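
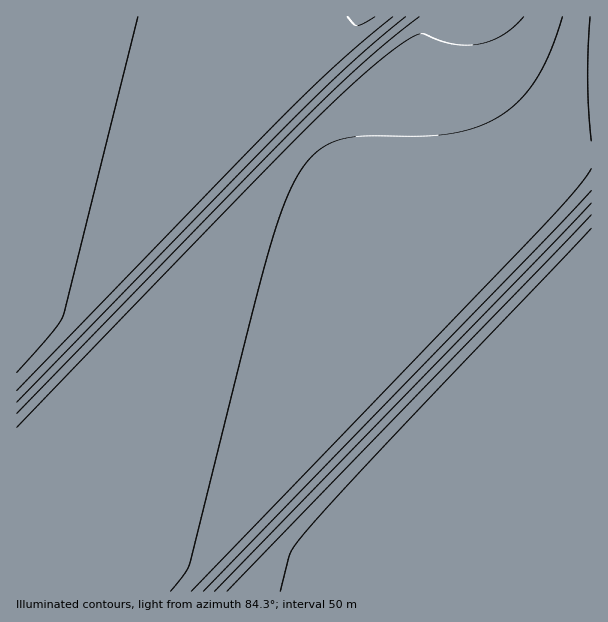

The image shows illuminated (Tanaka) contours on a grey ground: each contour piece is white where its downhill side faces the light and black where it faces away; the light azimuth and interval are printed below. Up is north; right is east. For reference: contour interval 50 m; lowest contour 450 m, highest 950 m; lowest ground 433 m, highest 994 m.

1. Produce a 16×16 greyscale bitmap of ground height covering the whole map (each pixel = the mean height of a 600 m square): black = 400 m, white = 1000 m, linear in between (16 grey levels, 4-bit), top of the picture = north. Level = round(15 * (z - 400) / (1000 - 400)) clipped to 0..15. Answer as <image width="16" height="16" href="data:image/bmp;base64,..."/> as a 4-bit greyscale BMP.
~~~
<image width="16" height="16" href="data:image/bmp;base64,Qk32AAAAAAAAAHYAAAAoAAAAEAAAABAAAAABAAQAAAAAAIAAAAATCwAAEwsAABAAAAAAAAAAAAAAABEREQAiIiIAMzMzAERERABVVVUAZmZmAHd3dwCIiIgAmZmZAKqqqgC7u7sAzMzMAN3d3QDu7u4A////AHd3it7u7u//d3d4re7u7v93d3iK3u7u/3d3d4it7u7/d3d3iIre7v9Xd3eIiK3u7yV3d4iIit7vEld3iIiIre8RJXd4iIiK7xESV3iIiIiuEREleIiIiIsRESJXiIiIiREREiV4iIiJERESIld3d4gRERIiJXd3eBEREiIiVmZ4"/>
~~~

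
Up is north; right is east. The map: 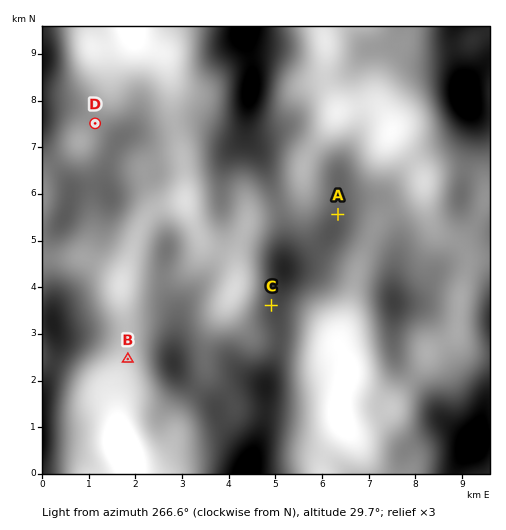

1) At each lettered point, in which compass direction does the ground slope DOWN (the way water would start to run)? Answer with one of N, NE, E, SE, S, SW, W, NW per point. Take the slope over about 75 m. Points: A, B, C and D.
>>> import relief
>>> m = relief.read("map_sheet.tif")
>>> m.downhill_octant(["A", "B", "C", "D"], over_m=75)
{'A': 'SE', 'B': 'NW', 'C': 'SE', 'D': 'N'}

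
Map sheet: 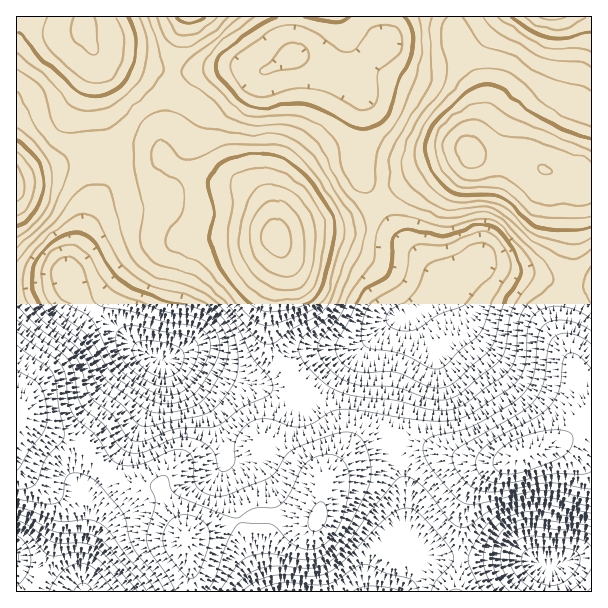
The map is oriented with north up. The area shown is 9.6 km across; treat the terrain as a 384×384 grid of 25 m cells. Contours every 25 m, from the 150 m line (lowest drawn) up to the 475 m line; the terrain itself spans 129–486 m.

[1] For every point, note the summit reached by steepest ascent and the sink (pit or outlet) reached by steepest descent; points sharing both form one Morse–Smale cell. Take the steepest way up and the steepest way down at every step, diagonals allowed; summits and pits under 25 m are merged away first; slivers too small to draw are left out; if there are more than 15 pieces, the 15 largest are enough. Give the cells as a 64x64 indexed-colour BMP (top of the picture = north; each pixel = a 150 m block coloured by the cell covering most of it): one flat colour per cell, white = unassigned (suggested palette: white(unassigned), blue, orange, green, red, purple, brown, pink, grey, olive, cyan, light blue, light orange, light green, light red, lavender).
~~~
<image width="64" height="64" href="data:image/bmp;base64,Qk12CAAAAAAAAHYAAAAoAAAAQAAAAEAAAAABAAQAAAAAAAAIAAATCwAAEwsAABAAAAAAAAAA////ALR3HwAOf/8ALKAsACgn1gC9Z5QAS1aMAMJ34wB/f38AIr28AM++FwDox64AeLv/AIrfmACWmP8A1bDFAAAAAA7u7u7u7uAAAAAAqqqqqqqgAAAAAAAAAAAAAAAAAAAADu7u7u7u4AAAAAqqqqqqqqAAAAAAAAAAAAAAAAAAAAAO7u7u7u7gAAAACqqqqqqqoAAAAAAAAAAAAAAAAAAAAA7u7u7u7uAAAACqqqqqqqqqAAAAAAAAAAALu7sAAAAADu7u7u7u4AAAAKqqqqqqqqoAAAAAALu7u7u7u7sAAAAA7u7u7u7gAAAAqqqqqqqqqqAAAAAAu7u7u7u7uwAAAADu7u7u7u0AAAqqqqqqqqqqqqoAAAC7u7u7u7u7AAAAAO7u7u7u3d3QCqqqqqqqqqqqoAAAALu7u7u7u7sAAAAA7u7u7u7d3d3ZmZmZmaqqqqqgAAAAu7u7u7u7uwAAAADu7u7u7d3d3ZmZmZmZqqqqqqAAAAC7u7u7u7u7AAAAAO7u7u7t3d3dmZmZmZmqqqqqoAAAALu7u7u7u7sAAAAA7u7u7t3d3d2ZmZmZmaqqqqqgAAAAC7u7u7u7uwAAAAAO7d3d3d3d2ZmZmZmZqqqqqqAAAAALu7u7u7u7AAAAAADd3d3d3d3ZmZmZmZmaqqqqoAAAAAALu7u7u7sAAAAABm3d3d3d3dmZmZmZmZ+qqqoAAAAAAAO7u7u7uwAAAABmZt3d3d3d2ZmZmZmZn/qqqgAAADMzMzM7u7u7AAAABmZm3d3d3d3ZmZmZmZmZ//qqAAMzMzMzMzMzu7sAAGZmZmZt3d3d3dmZmZmZmZ////8zMzMzMzMzMzMzuwBmZmZmZmbd3d3dmZmZmZmZn////zMzMzMzMzMzMzM7ZmZmZmZmZt3d3d2ZmZmZmZn/////MzMzMzMzMzMzMzNmZmZmZmZmbd3d2ZmZmZmZmf////8zMzMzMzMzMzMzM2ZmZmZmZmZt3d2ZmZmZmZmf//////MzMzMzMzMzMzMwZmZmZmZmZmbd2ZmZmZmZmf//////8zMzMzMzMzMzMzBmZmZmZmZmZt3ZmZmRERmf///////zMzMzMzMzMzMzAGZmZmZmZmZm3ZmZkREREf////////8zMzMzMzMzMzMAZmZmZmZmZmbZmZERERERf////////zMzMzMzMzMzMwBmZmZmZmZmYRERERERERd3f///////8zMzMzMzMzMwAGZmZmZmZmERERERERERF3d3d3f////zMzMzMzMzMzAAZmZmZmZmERERERERERF3d3d3d3f///MzMzMzMzMzMABmZmZmZmEREREREREREXd3d3d3d3//MzMzMzMzMzMwAGZmZmZmERERERERERERd3d3d3d3d38zMzMzMzMzMzAAZmZmZhERERERERERERF3d3d3d3d3d3MzMzMzMzMzMABmZmZhEREREREREREREXd3d3d3d3d3dzMzMzMzMzMwAGZmZhERERERERERERERF3d3d3d3d3d3czMzMzMzMzAAAAZmEREREREREREREREXd3d3d3d3d3d3MzMzMzMzQAAAAAARERERERERERERERd3d3d3d3d3d3RDMzMzREREAAAAABEREREREREREREREXd3d3d3d3d3RERDREREREQAAAAAERERERERERERERERd3d3d3d3d3RERERERERERAAAAAABERERERERERERERd3d3d3d3d3REREREREREREAAAAAAERERERERERERERF3d3d3d3d3REREREREREREQAAAAAABERERERERERERESIid3d3d3RERERERERERERAAAAAAAERERERERERERESIiIiInd3REREREREREREREAAAAAAARERERERERERERIiIiIiInREREREREREREREQAAAAAAAERERERERERERIiIiIiIiKERERERERERERERAAAAAAAARERERERERERIiIiIiIiKIhEREREREREREREAAAAAAAAERERERERESIiIiIiIiIoiIhEREREREREREQAzAAAAAAREREREiIiIiIiIiIiIoiIiIREREREREREVVXMzMAAAAERERIiIiIiIiIiIiIiiIiIiIRERERERVVVVczMzMzAABERIiIiIiIiIiIiIiKIiIiIiIRFVVVVVVVVzMzMzMwAAAAiIiIiIiIiIiIiIoiIiIiIiFVVVVVVVVXMzMzMzAAAACIiIiIiIiIiIiIiiIiIiIiIhVVVVVVVVczMzMzMAAAAAiIiIiIiIiIiIiKIiIiIiIiFVVVVVVVVzMzMzMwAAAACIiIiIiIiIiIiIiiIiIiIiIVVVVVVVVXMzMzMzAAAAAIiIiIiIiIiIiIiKIiIiIiIiFVVVVVVVczMzMzAAAAAAiIiIiIiIiIiIiIoiIiIiIiIVVVVVVVVzMzMzMAAAAACIiIiIiIiIiIiIoiIiIiIiIVVVVVVVVXMzMzMwAAAAAIiIiIiIiIiIiIoiIiIiIiIhVVVVVVVVczMzMzAAAAAACIiIiIiIiIiIiKIiIiIiIiFVVVVVVVVzMzMzMAAAAAAAAAAAAACIiIiIiiIiIiIiFVVVVVVVVXMzMzMwAAAAAAAAAAAAAAiIiIiIoiIiIiIVVVVVVVVVczMzMwAAAAAAAAAAAAAAAIiIiIiiIiIiIVVVVVVVVVVzMzMzAAAAAAAAAAAAAAAAiIiIiIoiIiIhVVVVVVVVVXMzMzMAAAAAAAAAAAAAAAiIiIiIiiIiIiFVVVVVVVVVczMzMAAAAAAAAAAAAAAACIiIiIiKIiIiIVVVVVVVVVV"/>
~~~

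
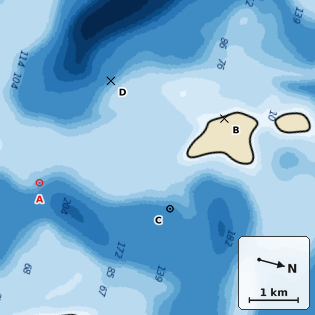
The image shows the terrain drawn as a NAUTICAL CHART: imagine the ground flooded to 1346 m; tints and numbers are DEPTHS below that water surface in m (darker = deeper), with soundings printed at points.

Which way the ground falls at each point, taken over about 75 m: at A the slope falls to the NE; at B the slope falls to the SW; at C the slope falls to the E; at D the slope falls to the SW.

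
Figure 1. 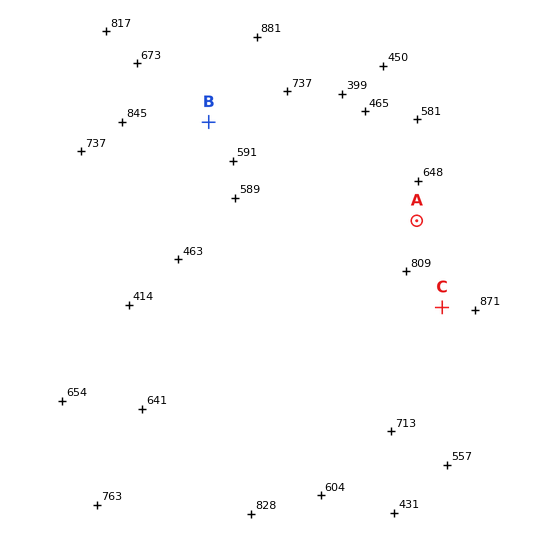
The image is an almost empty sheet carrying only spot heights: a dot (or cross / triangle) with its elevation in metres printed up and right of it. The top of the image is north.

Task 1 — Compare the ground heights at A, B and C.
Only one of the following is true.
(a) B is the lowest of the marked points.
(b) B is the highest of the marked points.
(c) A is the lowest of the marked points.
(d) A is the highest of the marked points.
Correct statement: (a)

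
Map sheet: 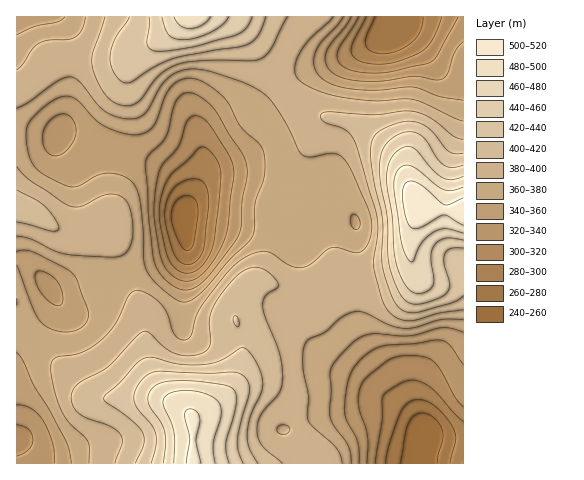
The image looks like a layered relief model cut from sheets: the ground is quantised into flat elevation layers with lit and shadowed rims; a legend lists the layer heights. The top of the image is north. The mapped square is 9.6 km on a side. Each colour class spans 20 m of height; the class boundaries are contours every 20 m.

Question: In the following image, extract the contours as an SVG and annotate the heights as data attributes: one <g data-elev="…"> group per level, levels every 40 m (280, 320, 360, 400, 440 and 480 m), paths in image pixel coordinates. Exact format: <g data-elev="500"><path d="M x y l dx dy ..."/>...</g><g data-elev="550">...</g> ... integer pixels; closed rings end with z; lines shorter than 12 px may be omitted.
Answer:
<g data-elev="280"><path d="M385 463l5-21 11-30 7-9 10-4 8 2 9 5 11 11 7 11 3 12-6 23"/><path d="M185 264l-7-5-6-9-6-26-1-16 4-13 7-10 11-5 10-1 5 2 3 4 3 11-3 48-3 9-5 7-5 4z"/><path d="M423 17l-2 14-8 10-14 9-16 4-12-3-4-3-1-3 1-10 8-18"/></g><g data-elev="320"><path d="M367 463l1-26-9-28 0-18 3-8 5-6 22-17 8-3 12-2 12 1 10 4 8 8 16 29 8 10"/><path d="M17 425l7 1 5 4 3 4 1 6-4 9-12 7"/><path d="M181 280l-12-8-8-13-7-38 1-24 3-19 3-11 17-21 10-26 4-3 4-1 6 2 6 5 19 29 6 13 1 13-6 50-8 21-9 15-10 11-11 6z"/><path d="M458 17l-20 38-6 6-6 3-33 7-18 2-14-1-12-2-8-5-4-6 0-6 3-6 18-30"/></g><g data-elev="360"><path d="M351 463l-3-17-15-21-3-11 1-23-1-19 2-7 6-7 17-17 13-7 9 0 33 2 34-8 8 0 11 4"/><path d="M17 352l5 8 12 25 14 23 17 31 4 10 2 14"/><path d="M180 301l-9-5-13-11-8-8-4-8-2-10-1-24-3-33-3-13-6-8-12-6-14-2-9 3-17 10-9 1-25-12-12-11-6-16-1-12 1-9 7-11 18-15 11-5 10 1 7 6 15 16 9 7 20 7 15 1 8-2 7-7 11-29 7-11 11-6 12 0 13 6 16 12 6 8 11 22 20 19 4 11 0 16-10 30 0 26-3 8-23 24-29 33-11 7z"/><path d="M17 252l8-2 9 2 30 15 9 6 4 7 11 31 0 7-3 7-9 5-10 2-13-2-11-7-9-14-16-44"/><path d="M355 229l-4-3-1-5 1-5 3-2 4 3 2 6-2 6z"/><path d="M463 100l-23-3-26-10-36 3-18 0-21-4-14-6-7-5-3-6-1-7 1-8 6-12 16-17 6-8"/><path d="M65 17l-6 4-24 5-18 9"/></g><g data-elev="400"><path d="M282 463l-19-16-4-6-2-7 0-8 2-8 5-8 15-18 3-7 1-9-4-23-14-35-2-12 2-10 12-8 1-4-10-12-6-3-6-2-8 2-10 6-11 12-11 15-7 17 1 25-5 7-13 5-16-2-11-6-15-15-6-2-8 6-28 30-26 14-7 7-3 5-1 7 2 6 4 6 10 6 25 9 9 8 1 9-7 19"/><path d="M17 222l35 9 5-1 2-2-5-11-10-11-8-6-19-10"/><path d="M463 139l-10-3-24-19-16-6-10 0-29 4-46-3-6 1-2 3 1 3 4 3 16 6 7 4 5 5 4 9 20 70 1 16-4 26 0 9 8 31 5 11 9 9 13 3 9-1 22-7 23-3"/><path d="M105 17l-13 37 1 14 5 15 8 13 10 7 10 3 7-1 5-3 20-26 9-7 10-5 20-3 54 0 11-3 9-9 17-32"/></g><g data-elev="440"><path d="M243 463l-5-11-1-10 3-17 9-33 0-8-4-6-4-4-7-2-26 1-47-2-9 2-7 4-8 9-3 10 0 6 3 5 15 18 4 8 0 12-5 18"/><path d="M463 165l-10 3-8-2-7-7-15-22-7-4-7-1-12 3-11 9-5 10-2 14 2 18 6 32 2 46 8 23 8 13 7 4 8 0 15-5 10-5 4-4 1-5-6-21 0-9 3-4 4-2 12-1"/><path d="M149 17l-2 28 5 5 8 1 34-4 42-12 10-7 6-11"/></g><g data-elev="480"><path d="M215 463l-2-19 8-27-1-12-4-6-8-4-11-4-11-1-17 3-4 4-2 3 1 6 7 17 3 9 0 31"/><path d="M463 187l-11 4-8-1-7-4-20-17-10-4-4 1-5 4-4 12 7 60 4 12 5 7 3 0 6-13 4-7 12-10 11-2 17 4"/><path d="M174 17l6 8 9 4 13-4 9-8"/></g>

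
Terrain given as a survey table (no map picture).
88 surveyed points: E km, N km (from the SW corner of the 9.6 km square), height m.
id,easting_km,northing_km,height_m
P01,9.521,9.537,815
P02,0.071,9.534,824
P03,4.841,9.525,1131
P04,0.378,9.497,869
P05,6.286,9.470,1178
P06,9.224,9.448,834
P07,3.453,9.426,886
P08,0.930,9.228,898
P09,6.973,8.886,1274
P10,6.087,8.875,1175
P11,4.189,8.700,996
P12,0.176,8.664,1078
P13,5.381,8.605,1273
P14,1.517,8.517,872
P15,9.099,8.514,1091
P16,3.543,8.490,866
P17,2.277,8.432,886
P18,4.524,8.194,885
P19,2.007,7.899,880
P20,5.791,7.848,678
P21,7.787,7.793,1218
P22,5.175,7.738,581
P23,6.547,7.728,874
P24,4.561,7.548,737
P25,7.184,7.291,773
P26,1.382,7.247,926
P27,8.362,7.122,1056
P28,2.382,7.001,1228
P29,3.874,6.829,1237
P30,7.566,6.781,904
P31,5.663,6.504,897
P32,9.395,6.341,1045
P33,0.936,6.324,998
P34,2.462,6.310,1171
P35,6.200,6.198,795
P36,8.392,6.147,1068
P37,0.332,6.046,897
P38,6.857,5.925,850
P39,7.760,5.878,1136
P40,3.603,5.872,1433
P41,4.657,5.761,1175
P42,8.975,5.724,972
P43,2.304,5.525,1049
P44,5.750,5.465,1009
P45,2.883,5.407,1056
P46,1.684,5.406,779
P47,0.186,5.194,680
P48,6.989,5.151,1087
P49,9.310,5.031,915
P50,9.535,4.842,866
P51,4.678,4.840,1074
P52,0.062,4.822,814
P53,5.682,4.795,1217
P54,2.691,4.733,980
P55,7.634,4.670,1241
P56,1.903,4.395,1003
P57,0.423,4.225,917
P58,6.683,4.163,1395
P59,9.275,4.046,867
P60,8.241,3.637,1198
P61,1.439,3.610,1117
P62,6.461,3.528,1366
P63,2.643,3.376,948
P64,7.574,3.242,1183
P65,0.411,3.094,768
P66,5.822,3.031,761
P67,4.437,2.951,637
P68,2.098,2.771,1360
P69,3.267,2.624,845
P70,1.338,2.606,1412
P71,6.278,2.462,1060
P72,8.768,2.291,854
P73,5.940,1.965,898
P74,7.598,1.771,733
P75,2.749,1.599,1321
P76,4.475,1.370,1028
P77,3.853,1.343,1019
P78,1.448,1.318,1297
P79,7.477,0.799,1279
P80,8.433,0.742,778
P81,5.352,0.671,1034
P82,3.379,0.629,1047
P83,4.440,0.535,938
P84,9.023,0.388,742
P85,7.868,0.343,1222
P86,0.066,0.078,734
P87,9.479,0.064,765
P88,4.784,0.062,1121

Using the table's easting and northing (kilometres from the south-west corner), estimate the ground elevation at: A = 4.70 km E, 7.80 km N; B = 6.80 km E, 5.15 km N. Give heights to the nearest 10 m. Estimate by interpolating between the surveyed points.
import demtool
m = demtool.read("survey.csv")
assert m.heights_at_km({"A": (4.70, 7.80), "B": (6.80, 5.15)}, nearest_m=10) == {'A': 640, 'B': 1110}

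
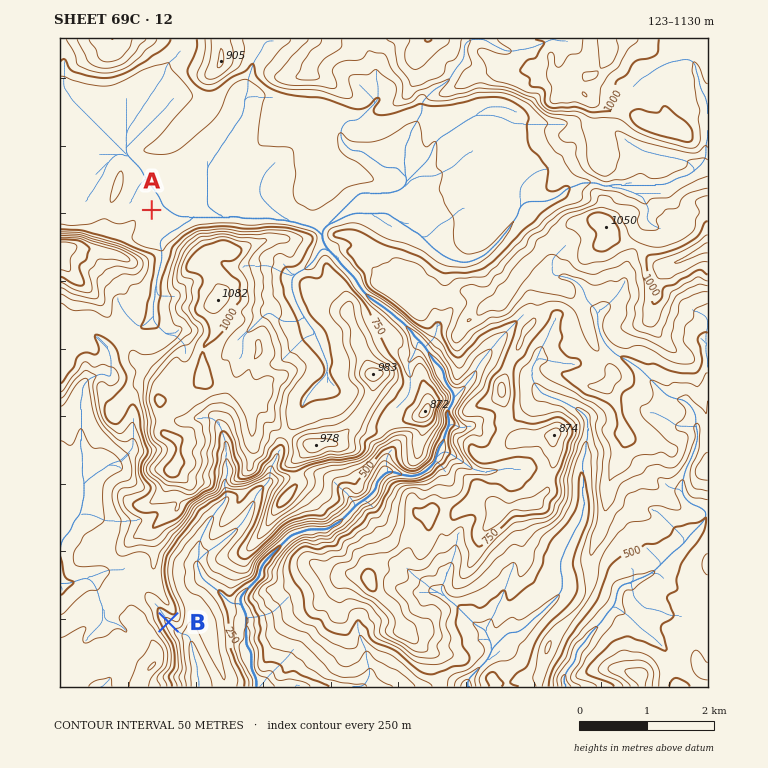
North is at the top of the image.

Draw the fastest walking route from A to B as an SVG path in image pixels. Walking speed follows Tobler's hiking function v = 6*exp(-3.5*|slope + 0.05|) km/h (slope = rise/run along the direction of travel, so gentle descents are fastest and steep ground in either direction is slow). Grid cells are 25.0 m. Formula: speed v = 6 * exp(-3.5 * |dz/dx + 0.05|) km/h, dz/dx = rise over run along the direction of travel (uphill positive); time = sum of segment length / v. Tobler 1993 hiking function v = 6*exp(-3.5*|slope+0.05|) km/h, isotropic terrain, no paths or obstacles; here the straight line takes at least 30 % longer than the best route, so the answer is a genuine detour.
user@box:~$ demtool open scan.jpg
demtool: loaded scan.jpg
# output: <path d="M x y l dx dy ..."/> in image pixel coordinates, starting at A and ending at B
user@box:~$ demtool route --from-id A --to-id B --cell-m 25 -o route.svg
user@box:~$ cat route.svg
<path d="M152 210l0 2-5 10 0 18 1 4 2 1 7 4 1 1 2 4 0 15-37 74 0 17 7 14 0 10-2 3 0 5 3 7 0 26 7 13 0 14-3 6 0 21-2 3-3 2-7 0-3 1-4 4-2 3 0 14 7 13 0 4-1 3 0 5-7 14 0 10 1 3 4 3 7 4 1 2 5 10 22 22 9 17 7 6"/>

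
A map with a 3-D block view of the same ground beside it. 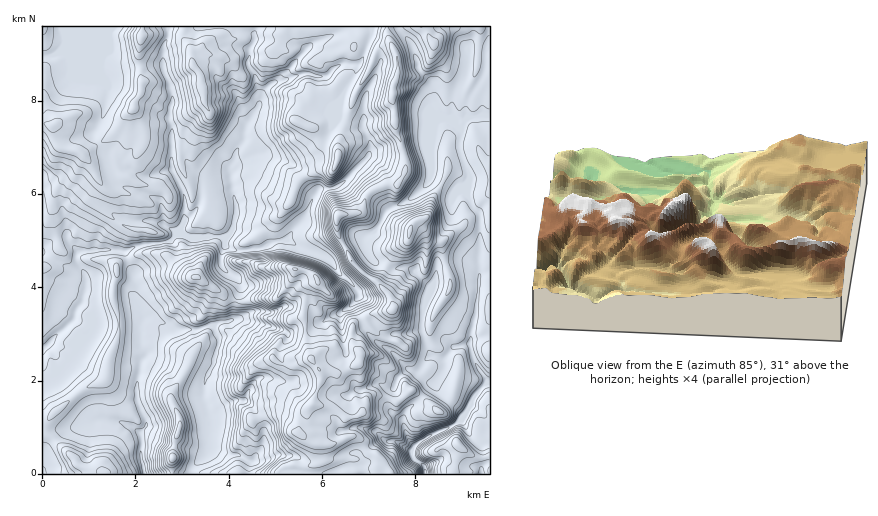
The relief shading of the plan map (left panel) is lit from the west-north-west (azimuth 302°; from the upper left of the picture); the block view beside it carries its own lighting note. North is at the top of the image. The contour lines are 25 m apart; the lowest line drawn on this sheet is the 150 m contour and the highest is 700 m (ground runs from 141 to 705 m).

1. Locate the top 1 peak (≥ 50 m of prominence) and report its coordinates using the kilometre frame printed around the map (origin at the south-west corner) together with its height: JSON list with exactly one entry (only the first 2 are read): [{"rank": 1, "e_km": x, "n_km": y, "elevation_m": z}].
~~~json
[{"rank": 1, "e_km": 5.89, "n_km": 4.19, "elevation_m": 705}]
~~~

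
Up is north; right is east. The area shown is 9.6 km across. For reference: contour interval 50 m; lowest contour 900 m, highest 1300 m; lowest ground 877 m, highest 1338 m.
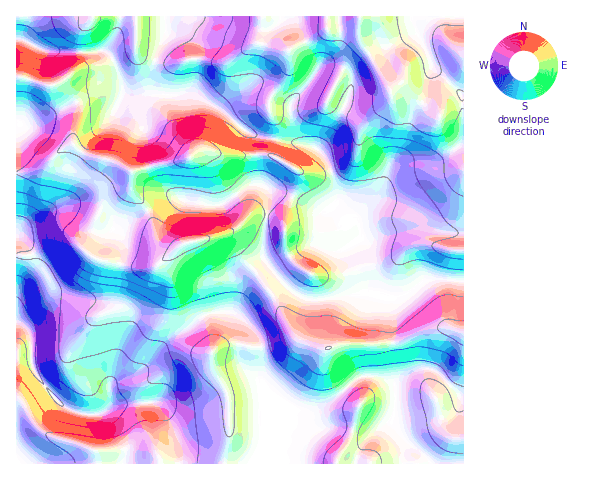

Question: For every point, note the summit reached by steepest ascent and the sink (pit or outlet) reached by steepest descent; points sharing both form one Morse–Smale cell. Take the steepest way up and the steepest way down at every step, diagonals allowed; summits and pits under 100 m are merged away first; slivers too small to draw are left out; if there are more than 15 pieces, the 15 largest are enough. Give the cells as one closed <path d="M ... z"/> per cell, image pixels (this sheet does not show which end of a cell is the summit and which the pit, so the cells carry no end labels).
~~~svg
<path d="M463 16l-447 1 1 107 16-2 36-17 22-7 11 1 15 7 6-12 50 1 19-2 30 17 21 19 10 6 47 8 18 6 12 18 7 26 0 9-7 6-10 3-35-18-16-4 0 15-5 20-2 26 4 10-22 23-9 25-4 4-18 0-12 5-13 12-20 11-28 32-28 10-3 4 0 20-6 7-9 2-17-2-13-6-10-9-17-22-5-9-3-34-12-11 0 142 447-1z"/><path d="M192 93l-19 2-50-1-6 12-15-7-11-1-22 7-36 17-17 3 0 110 12 10 6 14-2 7-11 15-5 11 0 29 13 12 2 8 0 21 6 14 23 27 14 9 15 3 14-2 6-7 0-20 3-4 28-10 28-32 20-11 13-12 12-5 18 0 4-4 9-25 22-23-4-10 2-26 5-20 0-15 16 4 35 18 10-3 7-6-5-29-6-13-8-11-18-6-47-8-10-6-21-19z"/><path d="M18 235l-2 1 1 55 4-10 13-18-6-18z"/>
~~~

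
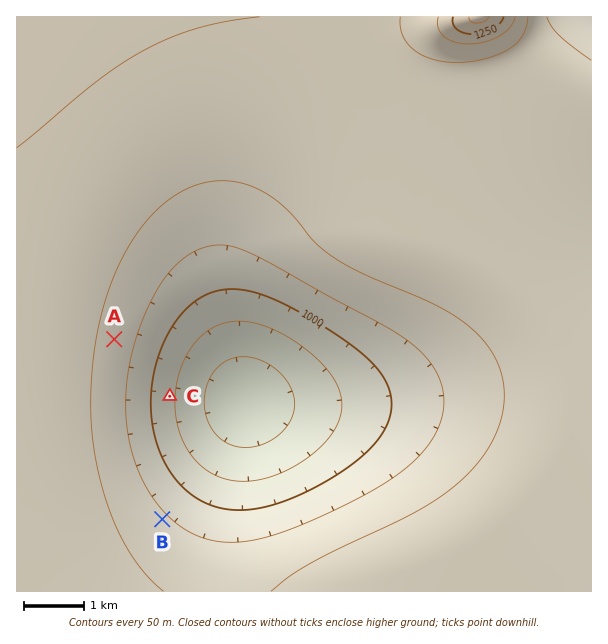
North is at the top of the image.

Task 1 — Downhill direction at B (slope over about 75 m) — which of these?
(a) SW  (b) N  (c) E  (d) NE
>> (d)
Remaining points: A E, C E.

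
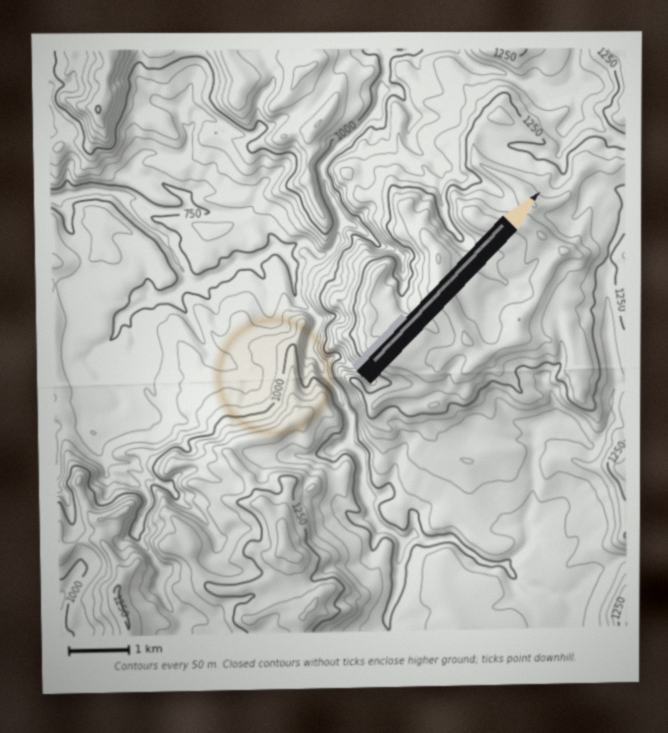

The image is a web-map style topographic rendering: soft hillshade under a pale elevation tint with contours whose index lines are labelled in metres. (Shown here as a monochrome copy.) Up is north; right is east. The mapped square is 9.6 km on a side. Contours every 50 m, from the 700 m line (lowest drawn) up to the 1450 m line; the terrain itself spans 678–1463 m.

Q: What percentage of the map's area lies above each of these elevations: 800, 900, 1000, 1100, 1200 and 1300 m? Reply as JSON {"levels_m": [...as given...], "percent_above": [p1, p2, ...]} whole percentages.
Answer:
{"levels_m": [800, 900, 1000, 1100, 1200, 1300], "percent_above": [89, 79, 70, 48, 28, 13]}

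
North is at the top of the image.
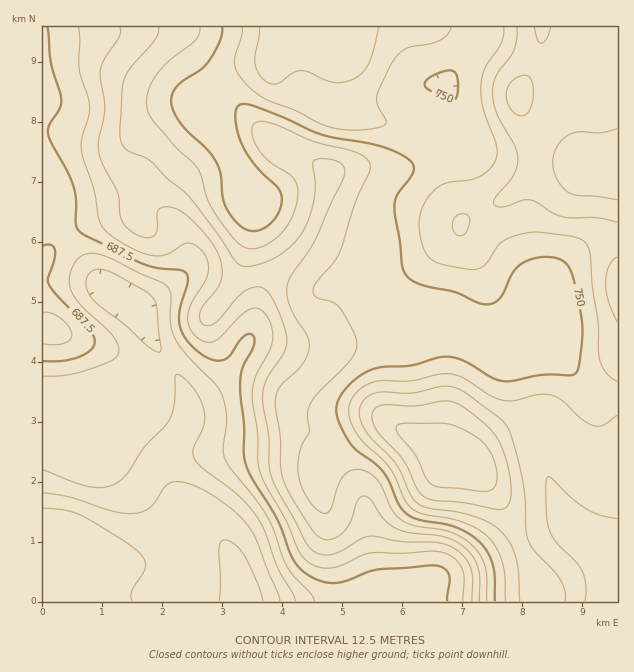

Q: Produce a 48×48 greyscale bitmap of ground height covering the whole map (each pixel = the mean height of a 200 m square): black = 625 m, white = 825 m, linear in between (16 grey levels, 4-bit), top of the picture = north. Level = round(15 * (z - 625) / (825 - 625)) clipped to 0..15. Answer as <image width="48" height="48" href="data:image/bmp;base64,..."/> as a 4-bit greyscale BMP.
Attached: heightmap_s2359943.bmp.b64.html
<image width="48" height="48" href="data:image/bmp;base64,Qk32BAAAAAAAAHYAAAAoAAAAMAAAADAAAAABAAQAAAAAAIAEAAATCwAAEwsAABAAAAAAAAAAAAAAABEREQAiIiIAMzMzAERERABVVVUAZmZmAHd3dwCIiIgAmZmZAKqqqgC7u7sAzMzMAN3d3QDu7u4A////ABERERERERERARIjRERERERFVomrzMu6qhERERERESERERI0RVVERERFVomrzMu6qhEQABERESERESJEVVVVVVRFVomrzLuqqhEAABERERERESNFZmZVVVVVZ4mry7uqqgAAARERERERESNWd3ZmZmZmeJq7u7qqqgAAEREREREREjRWeId3d3d4iau7u6qqqgABERIiERERIjRniIh3eImZqrvMu6qqqhERIiIiIRESI0VniIh3iaq7u8zMu6qqqhIiIiIiIREiM1Z4mYh4ibzMzN3MuqqqqiIjMzMiIiIjNFeImYiImrzd3d3cuqqrqjMzMzMiIiMzRWeImZiIms3e7u3cuqq7qjMzMzMyIjM0RWeImZmZq83e7u3Luqu7qjMzMzMyIzM0RWeImZmavN3e7u3Luru7ujMzNDMzMzM0RWeIiZmrzd3d3d3Luru7qjMzNEQzMzM0RWeIiZq83d3d3dy7u7u6qjMzM0RDMzM0RWeImZq83d3d3Mu7u7uqqjMzMzRDMzM0VniIiZq8zMzMzLu6u7qqqjMzMzRDMzNEVneIiZqru7u8y7qqqqqqqkQzMzNDMzNEVWeIiJmqqqq7uqmZmqqaqkRERDMzMzREVWd4iImZmZqqqpmZmZmaq1VVREMzM0VVVVZ3iIiZmZmZmZmZmZmaq2ZVVEMzNFVVVVZ3iIiZmZmZmZmZmZmaq2ZlRDMzNGZlVVZ3iIiZmZmZmZmZmZmaq2ZUQzMjRWd2VVZ4iIiZmZmZmZmZmZmaq1VUMyIjRWd3ZmZ4iImZmZmZmZmZmZmau1VDMiIzRFZ3dmeIiJmZmZmZmaqZmZmau1RDMjM0RFZnd3eIiZmZmZmaqqqZmZmavFRDMzREVVVnd3d4iJmZmZqqqqqpmZmqu1RENEVVVVVniId3iImZmaqqu7qqmZmqu1VERVZmZlZ4iIiHiImZmaq7u7qqqqqqu1VVVWZ2ZmZ4mZmIeIiZmaq7u7uqqqqru0RVVmd3ZmeJmqmIeIiZmaq7u7u7u7u7u0RVZnd3Z3iZqqmYd4iZmaq7u7u7u7vLzERVZnd3d4iaqqqYh4iZmaqru7u7u8zMzERVZnd3eIiaqqmYh3iJmaqqu7u7vMzMzURVZ3d3iImaqpmYh3iJmZqqqqu7zMzd3UVWZ3d4iImaqZiIh3iJmZqqqqq7zMzd3VVWZ3iIiJmqqYiIiIiZmaqqqqq7zMzd3VVWZ3iIiZqqmYiImZmqqqqqqaq7zMzMzFVWZ3iImaqqmIiZqqqqqqqqqaq8zMzMzFVVZ3iJmqqqmZmqq7u7qqqqmqvMzMzMzFVVZ3iJmqqqmaqru7u6qqqpmqvMzMzMzFVWZ3iJmqqqqru7u7u6qqmZmqvMzMzMzFVWZ3iJmaqqq7u7u7u7qqmZmqvMzMzMzFVWZ3iImZmqq8y7vMy7uqqpmqu8zMzMzFVWZ3eIiZmqu8zMzMzLuqqqqqq8zMzMzFVWZnd4iImaq8zMzMzLu6qqqqq7zMzMzFVWZnd3iImaq7zMzMzLu7u6qqqrzMzMzA=="/>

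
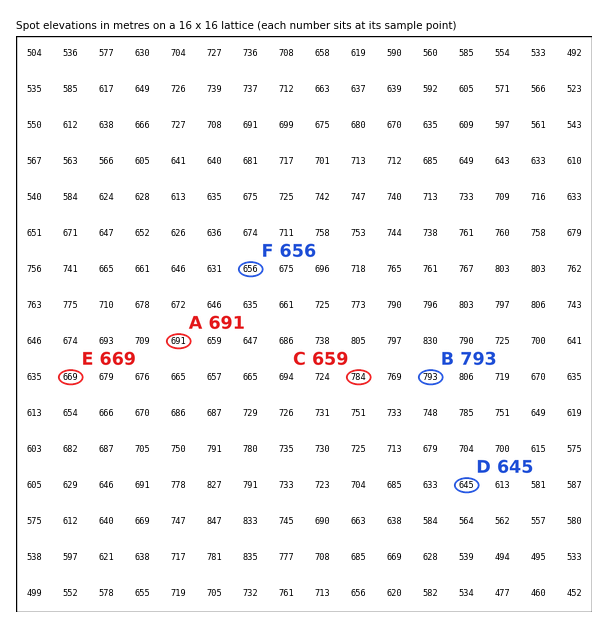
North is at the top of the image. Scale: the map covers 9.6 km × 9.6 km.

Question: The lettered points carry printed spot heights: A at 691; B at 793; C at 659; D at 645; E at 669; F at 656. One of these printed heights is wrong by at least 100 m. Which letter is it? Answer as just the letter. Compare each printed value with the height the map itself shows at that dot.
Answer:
C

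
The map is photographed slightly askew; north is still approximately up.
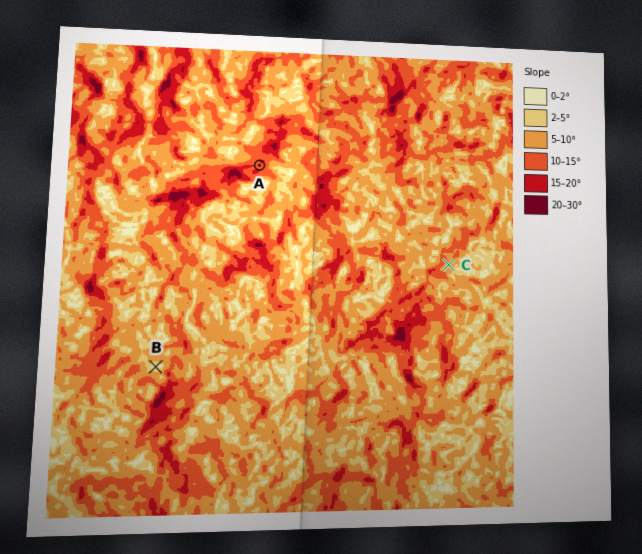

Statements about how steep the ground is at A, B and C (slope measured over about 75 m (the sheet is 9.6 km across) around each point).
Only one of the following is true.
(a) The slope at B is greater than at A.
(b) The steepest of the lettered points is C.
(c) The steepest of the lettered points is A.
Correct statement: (c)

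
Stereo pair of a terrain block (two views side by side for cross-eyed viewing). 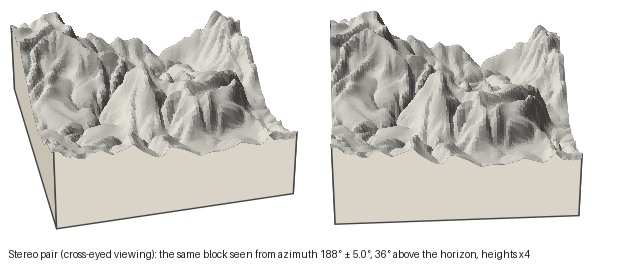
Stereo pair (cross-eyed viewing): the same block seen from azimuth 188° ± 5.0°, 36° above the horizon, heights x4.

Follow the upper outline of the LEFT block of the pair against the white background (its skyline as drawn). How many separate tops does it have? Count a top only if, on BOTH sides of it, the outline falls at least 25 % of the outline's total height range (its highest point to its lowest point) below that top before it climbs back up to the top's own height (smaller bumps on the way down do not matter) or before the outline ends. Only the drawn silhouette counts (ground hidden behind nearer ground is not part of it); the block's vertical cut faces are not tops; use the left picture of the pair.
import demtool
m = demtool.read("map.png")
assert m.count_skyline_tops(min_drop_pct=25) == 1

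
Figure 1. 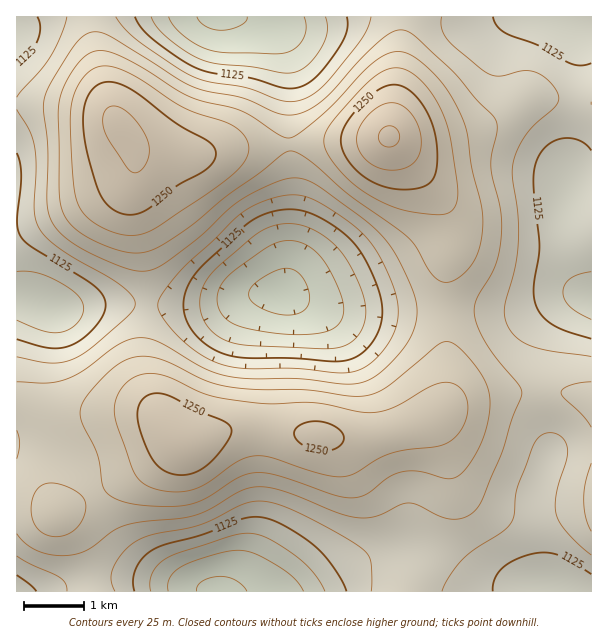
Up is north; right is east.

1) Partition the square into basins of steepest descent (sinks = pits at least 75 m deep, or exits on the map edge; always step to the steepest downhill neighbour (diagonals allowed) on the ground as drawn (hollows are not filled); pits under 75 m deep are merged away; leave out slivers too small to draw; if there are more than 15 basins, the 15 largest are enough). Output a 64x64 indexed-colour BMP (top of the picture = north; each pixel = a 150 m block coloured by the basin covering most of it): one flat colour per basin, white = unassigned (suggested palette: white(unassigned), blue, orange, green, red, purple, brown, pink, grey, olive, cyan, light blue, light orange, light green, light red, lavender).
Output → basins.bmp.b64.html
<image width="64" height="64" href="data:image/bmp;base64,Qk12CAAAAAAAAHYAAAAoAAAAQAAAAEAAAAABAAQAAAAAAAAIAAATCwAAEwsAABAAAAAAAAAA////ALR3HwAOf/8ALKAsACgn1gC9Z5QAS1aMAMJ34wB/f38AIr28AM++FwDox64AeLv/AIrfmACWmP8A1bDFACIiIiIiIiIiIiIiIiIiIiIiIiIiIiIiIiIiIiIiIiIiIiIiIiIiIiIiIiIiIiIiIiIiIiIiIiIiIiIiIiIiIiIiIiIiIiIiIiIiIiIiIiIiIiIiIiIiIiIiIiIiIiIiIiIiIiIiIiIiIiIiIiIiIiIiIiIiIiIiIiIiIiIiIiIiIiIiIiIiIiIiIiIiIiIiIiIiIiIiIiIiIiIiIiIiIiIiIiIiIiIiIiIiIiIiIiIiIiIiIiIiIiIiIiIiIiIiIiIiIiIiIiIiIiIiIiIiIiIiIiIiIiIiIiIiIiIiIiIiIiIiIiIiIiIiIiIiIiIiIiIiIiIiIiIiIiIiIiIiIiIiIiIiIiIiIiIiIiIiIiIiIiIiIiIiIiIiIiIiIiIiIiIhESIiIiIiIiIiIiIiIiIiIiIiIiIiIiIiIiIiIiIiERERESIiIiIiIiIiIiIiIiIiIiIiIiIiIiIiIiIiIiIRERERESIiIiIiIiIiIiIiIiIiIiIiIiIiIiIiIiIiIhERERERESIiIiIiIiIiIiIiIiIiIiIiIiIiIiIiIiIiERERERERESIiIiIiIiIiIiIiIiIiIiIiIiIiIiIiIiIREREREREREiIiIiIiIiIiIiIiIiIiIiIiIiIiIiIiIhEREREREREREiIiIiIiIiIiIiIiIiIiIiIiIiIiIiIiERERERERERERIiIiIiIiIiIiIiIiIiIiIiIiIiIiIiIRERERERERERERESIiIiIiERERESIiIiIiIiIiIiIiIhEREREREREREREREREREREREREREREiIiIiIiIiIiIiERERERERERERERERERERERERERERERESIiIiIiIiIiIREREREREREREREREREREREREREREREREiIiIiIiIiIhERERERERERERERERERERERERERERERETMyIiIiIiIiERERERERERERERERERERERERERERERERMzMzMzMzMzMREREREREREREREREREREREREREREREREzMzMzMzMzMxERERERERERERERERERERERERERERERETMzMzMzMzMzERERERERERERERERERERERERERERERERMzMzMzMzMzMREREREREREREREREREREREREREREREREzMzMzMzMzMxERERERERERERERERERERERERERERERETMzMzMzMzMzERERERERERERERERERERERERERERERERMzMzMzMzMzMREREREREREREREREREREREREREREREREzMzMzMzMzMxERERERERERERERERERERERERERERERETMzMzMzMzMzERERERERERERERERERERERERERERERERMzMzMzMzMzMREREREREREREREREREREREREREREREREzMzMzMzMzMxERERERERERERERERERERERERERERERETMzMzMzMzMzERERERERERERERERERERERERERERERERMzMzMzMzMzMREREREREREREREREREREREREREREREREzMzMzMzMzMxERERERERERERERERERERERERERERERETMzMzMzMzMzERERERERERERERERERERERERERERERERMzMzMzMzMzMREREREREREREREREREREREREREREREREzMzMzMzMzMxERERERERERERERERERERERERERERERETMzMzMzMzMzERERERERERERERERERERERERERERERERMzMzMzMzMzMREREREREREREREREREREREREREREREREzMzMzMzMzMxERERERERERERERERERERERERERERERETMzMzMzMzMzERERERERERERERERERERERERERERERETMzMzMzMzMzMRERERERERERERERERERERERERERERERMzMzMzMzMzMxERERERERERERERERERERERERERERERMzMzMzMzMzMzERERERERERERERERERERERERERERERMzMzMzMzMzMzMRERERERERERERERERERERERERERERMzMzMzMzMzMzMxERERERERERERERERERERERERERERMzMzMzMzMzMzMzERERERERFERERERERBERERERERERMzMzMzMzMzMzMzMRERERERFEREREREREREREREREREEzMzMzMzMzMzMzMxEREREREURERERERERERERERERERDMzMzMzMzMzMzMzEREREREUREREREREREREREREREREMzMzMzMzMzMzMzMRERERERREREREREREREREREREREQzMzMzMzMzMzMzMxERERERRERERERERERERERERERERDMzMzMzMzMzMzMzERERERFEREREREREREREREREREREMzMzMzMzMzMzMzMREREREUREREREREREREREREREREQzMzMzMzMzMzMzMxERERERRERERERERERERERERERERDMzMzMzMzMzMzMzERERERREREREREREREREREREREREMzMzMzMzMzMzMzMRERERFERERERERERERERERERERERDMzMzMzMzMzMzMxEREREUREREREREREREREREREREREMzMzMzMzMzMzMzERERERREREREREREREREREREREREQzMzMzMzMzMzMzMRERERFERERERERERERERERERERERDMzMzMzMzMzMzMxEREREUREREREREREREREREREREREMzMzMzMzMzMzMz"/>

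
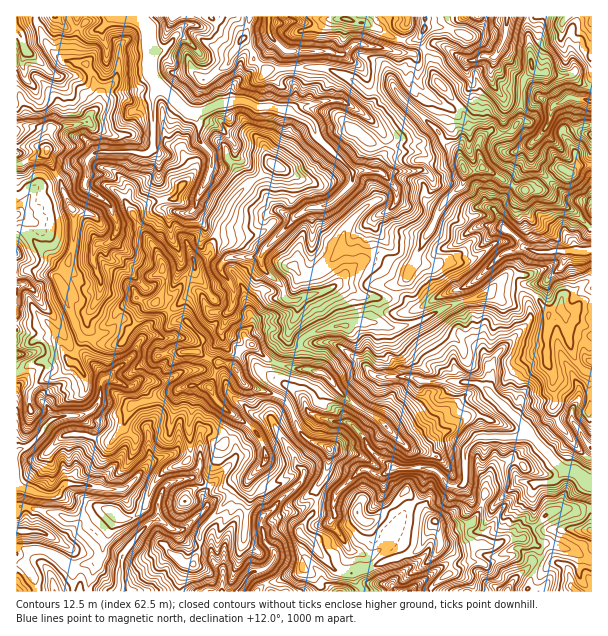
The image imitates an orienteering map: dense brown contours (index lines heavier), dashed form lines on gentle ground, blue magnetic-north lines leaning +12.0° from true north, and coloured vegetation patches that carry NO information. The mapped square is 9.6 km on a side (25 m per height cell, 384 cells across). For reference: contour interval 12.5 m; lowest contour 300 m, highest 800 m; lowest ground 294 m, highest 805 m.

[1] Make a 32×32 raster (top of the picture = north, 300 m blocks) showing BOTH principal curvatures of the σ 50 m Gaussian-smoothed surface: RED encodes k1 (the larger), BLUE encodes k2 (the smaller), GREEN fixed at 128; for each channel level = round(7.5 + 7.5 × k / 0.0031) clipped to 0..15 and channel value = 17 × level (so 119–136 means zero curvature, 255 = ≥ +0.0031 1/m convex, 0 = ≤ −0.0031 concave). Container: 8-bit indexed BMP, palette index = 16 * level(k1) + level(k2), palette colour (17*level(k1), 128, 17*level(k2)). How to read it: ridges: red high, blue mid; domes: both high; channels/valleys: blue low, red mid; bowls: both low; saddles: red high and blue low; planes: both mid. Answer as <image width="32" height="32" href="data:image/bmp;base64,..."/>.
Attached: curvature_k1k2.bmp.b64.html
<image width="32" height="32" href="data:image/bmp;base64,Qk02CAAAAAAAADYEAAAoAAAAIAAAACAAAAABAAgAAAAAAAAEAAATCwAAEwsAAAABAAAAAAAAAIAAABGAAAAigAAAM4AAAESAAABVgAAAZoAAAHeAAACIgAAAmYAAAKqAAAC7gAAAzIAAAN2AAADugAAA/4AAAACAEQARgBEAIoARADOAEQBEgBEAVYARAGaAEQB3gBEAiIARAJmAEQCqgBEAu4ARAMyAEQDdgBEA7oARAP+AEQAAgCIAEYAiACKAIgAzgCIARIAiAFWAIgBmgCIAd4AiAIiAIgCZgCIAqoAiALuAIgDMgCIA3YAiAO6AIgD/gCIAAIAzABGAMwAigDMAM4AzAESAMwBVgDMAZoAzAHeAMwCIgDMAmYAzAKqAMwC7gDMAzIAzAN2AMwDugDMA/4AzAACARAARgEQAIoBEADOARABEgEQAVYBEAGaARAB3gEQAiIBEAJmARACqgEQAu4BEAMyARADdgEQA7oBEAP+ARAAAgFUAEYBVACKAVQAzgFUARIBVAFWAVQBmgFUAd4BVAIiAVQCZgFUAqoBVALuAVQDMgFUA3YBVAO6AVQD/gFUAAIBmABGAZgAigGYAM4BmAESAZgBVgGYAZoBmAHeAZgCIgGYAmYBmAKqAZgC7gGYAzIBmAN2AZgDugGYA/4BmAACAdwARgHcAIoB3ADOAdwBEgHcAVYB3AGaAdwB3gHcAiIB3AJmAdwCqgHcAu4B3AMyAdwDdgHcA7oB3AP+AdwAAgIgAEYCIACKAiAAzgIgARICIAFWAiABmgIgAd4CIAIiAiACZgIgAqoCIALuAiADMgIgA3YCIAO6AiAD/gIgAAICZABGAmQAigJkAM4CZAESAmQBVgJkAZoCZAHeAmQCIgJkAmYCZAKqAmQC7gJkAzICZAN2AmQDugJkA/4CZAACAqgARgKoAIoCqADOAqgBEgKoAVYCqAGaAqgB3gKoAiICqAJmAqgCqgKoAu4CqAMyAqgDdgKoA7oCqAP+AqgAAgLsAEYC7ACKAuwAzgLsARIC7AFWAuwBmgLsAd4C7AIiAuwCZgLsAqoC7ALuAuwDMgLsA3YC7AO6AuwD/gLsAAIDMABGAzAAigMwAM4DMAESAzABVgMwAZoDMAHeAzACIgMwAmYDMAKqAzAC7gMwAzIDMAN2AzADugMwA/4DMAACA3QARgN0AIoDdADOA3QBEgN0AVYDdAGaA3QB3gN0AiIDdAJmA3QCqgN0Au4DdAMyA3QDdgN0A7oDdAP+A3QAAgO4AEYDuACKA7gAzgO4ARIDuAFWA7gBmgO4Ad4DuAIiA7gCZgO4AqoDuALuA7gDMgO4A3YDuAO6A7gD/gO4AAID/ABGA/wAigP8AM4D/AESA/wBVgP8AZoD/AHeA/wCIgP8AmYD/AKqA/wC7gP8AzID/AN2A/wDugP8A/4D/AJamhZamk5WFhaSjwbD25aW2paSlgsHA5aS2pJLIt4Smp4S3p7iCt5emyMaQ9aCA1pW3p7fHtOWxpqW3ppSVhKe3t5OFp5SBx+ekw6Po44C2x6eDhoaHpdemlqelpqenp4JylpeHt6PAkJDmpdaQxvi1oLanhneW2JWVlZemhYWE19fGpajI1cLG16C3tZGxtNaQyLTGhrbFtdSipZTIuMeTgoHEkZCT9KDpsqamt7Ow95C02qDp1MVws9a0c5a2dJSnpZOm1pDV4qCzlLbWpbKj55CwoMCwwPG0uIO1pJSEs/ikhKeT15Gi5qKXdNa2gnT3xfGg1uT2gsS2xqeEldahkPjmxsfGksfFk5Z094HE9tjHkNf3lqaVgoKDlIXnwPOgkJCjt6ZztqVzpPWjcvaBkIDm94aGhre22KR0p8LU8qDW54DW17a1hZT1kJTFxKS19rWll5aGp5aEhJW3pcSzxaXHsOGQksL395D31JSEhfeUdYK0kaOCopSnhbeXpMeWp8ehsPPVxICh5eZzxtbnx5VxpZS2pqXIg6iWuIW2tIWnpLfooNjV5tWTxdZ1lIOSkZSnl3eHpZWUhJenlqanl4W3lobFgLPE15LXpZWUx8bHpqi3l4Z1hqaFhaeXl8ellaaFppW2tMdyobW3p5SHh5eYloW116Z1hqeDt5eX5IO3l4OF57O2lbS1w6WTk4SFhoWWlpaSsfbHl7WkuJfVtrengraz1dTF15HHlJG3p4aGl4e3l6emgNS31qGlx6WGtqajpYS11uLEkZOQyaiVp4eGh4a3lrjXoMKTwqKDpod115KQlviQ9qO2qLWQ2IOYl5eFh8eFg8b14KKlpLSWh4TV95D2laSEpLeHleWgxqbXg6WnlsaWw6Cix6WE9oaHxfeyoOels7GTuJeGksSAgKbns4Kl55WTgLalpdSAhnX3gPH2t4Sl54CnuJaHp9jYgNe0o8dz9ZOV5OnFtJPWhMSg4ueWtKa3saSWpsi3l6egoJG0opXo9vamg7XY1LXZxsSAgJCRpcag9oO3l5eWcKa5ppaVldbTc4GQ17G2prfEsefm6ZHHtqOzt8iXt3C2yLeEdoXWlrXW57Og+bOllKW2t4WDk7aEhKXVcoOCo+i1gYaW54WWhqWk97DWpbaFloanp6aFlZS1c5GTlKSToJK3lvaElbaWlJWzonCQo7aClabHhYW1t9i2otjGpKe315XHlZXIp8WCptXI1dWDk8i3tdSFhaTYg8ek1sXT1MOhxreUlbeBoJCV17eTpYLHl5ak1rWFkrLGh8elkMOik7GAscXFg7bZtILXpoSWlraExaSFlHTWsqSWt7SwxMbX19e3g9entrW1gcamlJY="/>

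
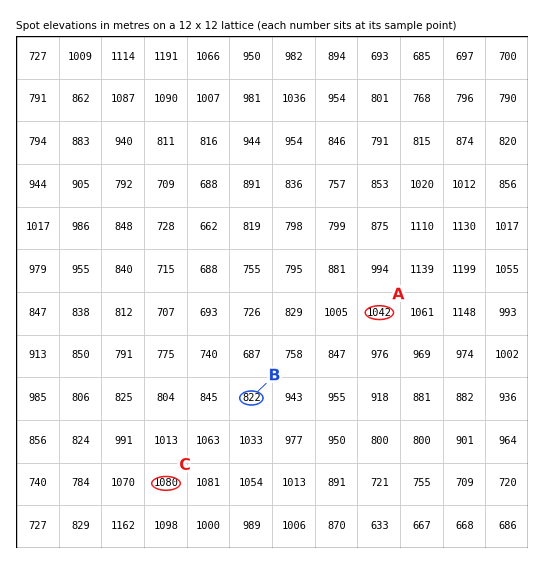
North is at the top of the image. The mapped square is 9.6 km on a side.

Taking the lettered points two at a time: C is higher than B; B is lower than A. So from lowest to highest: B A C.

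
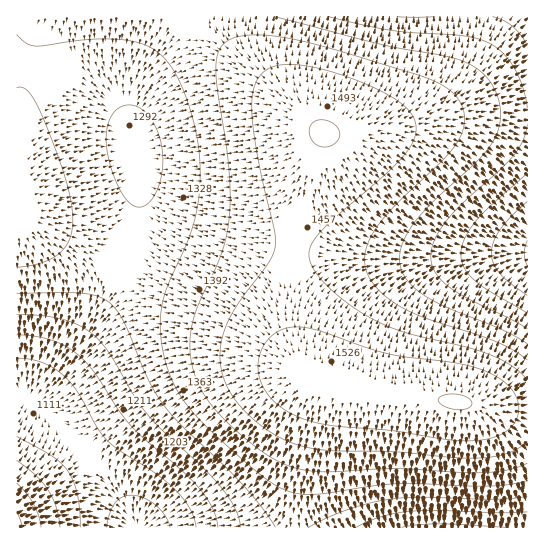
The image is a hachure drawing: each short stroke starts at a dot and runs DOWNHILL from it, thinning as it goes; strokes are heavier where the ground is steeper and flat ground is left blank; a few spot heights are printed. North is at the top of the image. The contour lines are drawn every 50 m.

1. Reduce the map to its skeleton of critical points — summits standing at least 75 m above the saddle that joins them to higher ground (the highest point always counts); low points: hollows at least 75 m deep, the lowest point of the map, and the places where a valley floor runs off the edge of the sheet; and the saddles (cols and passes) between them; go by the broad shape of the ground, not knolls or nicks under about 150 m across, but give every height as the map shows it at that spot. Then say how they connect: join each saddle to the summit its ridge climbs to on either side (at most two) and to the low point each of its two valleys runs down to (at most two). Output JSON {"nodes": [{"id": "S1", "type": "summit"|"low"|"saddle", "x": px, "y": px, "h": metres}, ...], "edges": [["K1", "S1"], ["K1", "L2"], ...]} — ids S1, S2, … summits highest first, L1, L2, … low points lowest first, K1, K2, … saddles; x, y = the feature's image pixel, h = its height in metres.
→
{"nodes": [
{"id": "S1", "type": "summit", "x": 457, "y": 402, "h": 1552},
{"id": "S2", "type": "summit", "x": 17, "y": 527, "h": 1314},
{"id": "L1", "type": "low", "x": 138, "y": 527, "h": 1074},
{"id": "L2", "type": "low", "x": 527, "y": 254, "h": 1146},
{"id": "L3", "type": "low", "x": 441, "y": 527, "h": 1187},
{"id": "L4", "type": "low", "x": 527, "y": 17, "h": 1217},
{"id": "K1", "type": "saddle", "x": 291, "y": 249, "h": 1454},
{"id": "K2", "type": "saddle", "x": 291, "y": 527, "h": 1305},
{"id": "K3", "type": "saddle", "x": 527, "y": 117, "h": 1301},
{"id": "K4", "type": "saddle", "x": 85, "y": 451, "h": 1134}],
"edges": [["K1", "S1"], ["K1", "L1"], ["K1", "L2"], ["K2", "S1"], ["K2", "L1"], ["K2", "L3"], ["K3", "S1"], ["K3", "L2"], ["K3", "L4"], ["K4", "S1"], ["K4", "S2"], ["K4", "L1"]]}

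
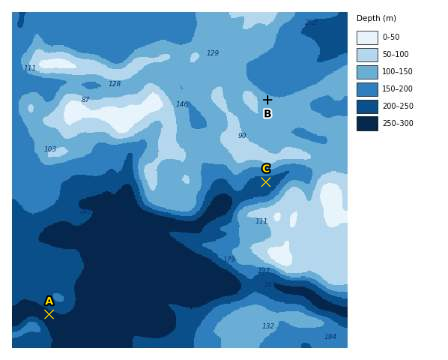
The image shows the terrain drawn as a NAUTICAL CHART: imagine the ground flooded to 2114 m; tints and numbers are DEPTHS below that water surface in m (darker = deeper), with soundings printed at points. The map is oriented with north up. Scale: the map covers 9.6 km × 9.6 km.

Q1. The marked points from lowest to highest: A C B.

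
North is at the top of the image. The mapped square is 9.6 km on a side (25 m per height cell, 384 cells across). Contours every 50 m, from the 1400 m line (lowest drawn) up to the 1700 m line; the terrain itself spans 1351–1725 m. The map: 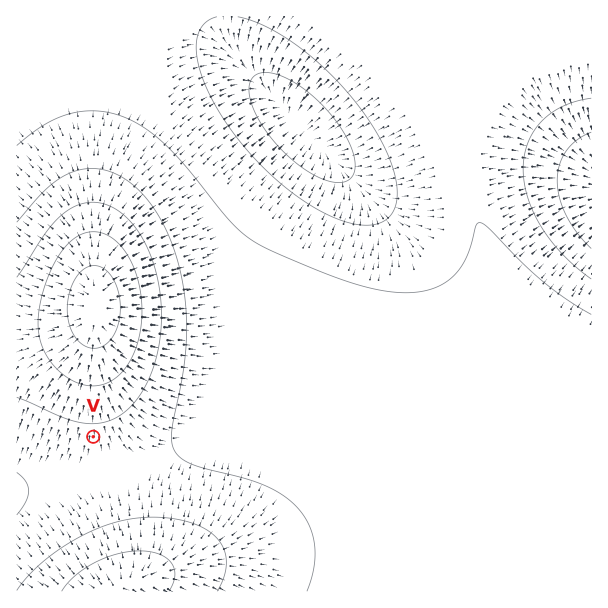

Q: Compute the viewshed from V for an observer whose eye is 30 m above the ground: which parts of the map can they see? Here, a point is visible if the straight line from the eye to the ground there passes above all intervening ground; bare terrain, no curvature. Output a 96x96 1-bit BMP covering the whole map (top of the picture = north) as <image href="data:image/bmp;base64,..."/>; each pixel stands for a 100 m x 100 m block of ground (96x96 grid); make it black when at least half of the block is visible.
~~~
<image width="96" height="96" href="data:image/bmp;base64,Qk2+BAAAAAAAAD4AAAAoAAAAYAAAAGAAAAABAAEAAAAAAIAEAAATCwAAEwsAAAIAAAAAAAAA////AAAAAAD//wAAAAAAD////////+AAAAAAH/////////gAAAAAP/////////4AAAAAf/////////+AAAAA///////////gAAAD///////////wAAAH///////////8AAAP////////////gAA/////////////4AD//////////////AP///////////////////////////////////////////////////////////////////////////////////////////////////////////////////////////////////////////////////////////////////////////////////////////////////////////////////////////////////////////////////////////////////////////////////////////////////////////w///////////////gP//////////////AD//////////////AB//////////////AA/////////////+AAP////////////+AAH//////////D/8AAD/////////8B/8AAB/////////8A/8AAA/////////8Af4AAAf////////8APwAAAP////////8AHgAAAP////////8AAAAAAH////////8AAAAAAD////////4AAAAAAB////////gAAAAAAA///////+AAAAAAAAf//////8AAAAAAAAf//////4AAAAAAAAP//////wAAAAAAAAH//////gAAAAAAAAD//////AAAAAAAAAB/////+AAAAAAAAAA/////8AAAAAAAAAAcB///4AAAAAAAAAAAAf//wAAAAAAAAAAAAf//wAAAAAAAAAAAAP//gAAAAAAAAAAAAP//AAAAAAAAAAAAAH//AAAAAAAAAAAAAH/+AAAAAAAAAAAAAH/+AAAAAAAAAAAAAH/8AAAAAAAAAAAAAH/8AAAAAAAAAAAAAH/8AAAAAAAAAAAAAH/4AAAAAAAAAAAAAD/4AAAAAAAAAAAAAD/4AAAAAAAAAAAAAD/4AAAAAAAAAAAAAB/wAAAAAAAAAAAAAB/wAAAAAAAAAAAAAB/wAAAAAAAAAAAAAA/wAAAAAAAAAAAAAA/wAAAAAAAAAAAAAAfwAAAAAAAAAAAAAAfwAAAAAAAAAAAAAAP4AAAAAAAAAAAAAAP4AAAAAAAAAAAAAAH8AAAAAAAAAAAAAAD8AAAAAAAAAAAAAAB/AAAAAAAAAAAAAAB/gAAAAAAAAAAAAAA/4AAAAAAAAAAAAAAf/AAAAAAAAAAAAAAP//8AAAAAAAAAAAAH//8AAAAAAAAAAAAD//8AAAAAAAAAAAAB//8AAAAAAAAAAAAB//8AAAAAAAAAAAAA//8AAAAAAAAAAAAAf/8AAAAAAAAAAAAAP/8AAAAAAAAAAAAAH/8AAAAAAAAAAAAAD/8AAAAAAAAAAAAAD/8AAAAAAAAAAAAAB/8AAAAAAAAAAAAAA/8="/>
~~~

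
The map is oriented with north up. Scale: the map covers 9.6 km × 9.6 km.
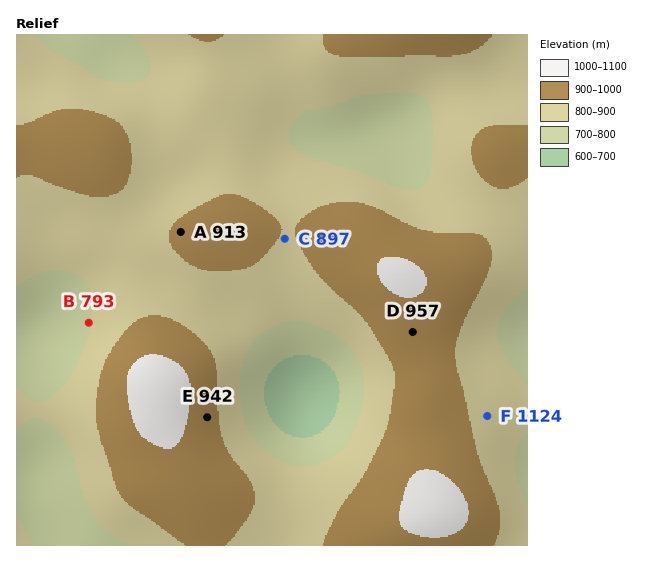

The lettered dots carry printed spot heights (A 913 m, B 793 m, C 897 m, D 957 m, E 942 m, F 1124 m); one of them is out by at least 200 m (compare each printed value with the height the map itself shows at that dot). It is F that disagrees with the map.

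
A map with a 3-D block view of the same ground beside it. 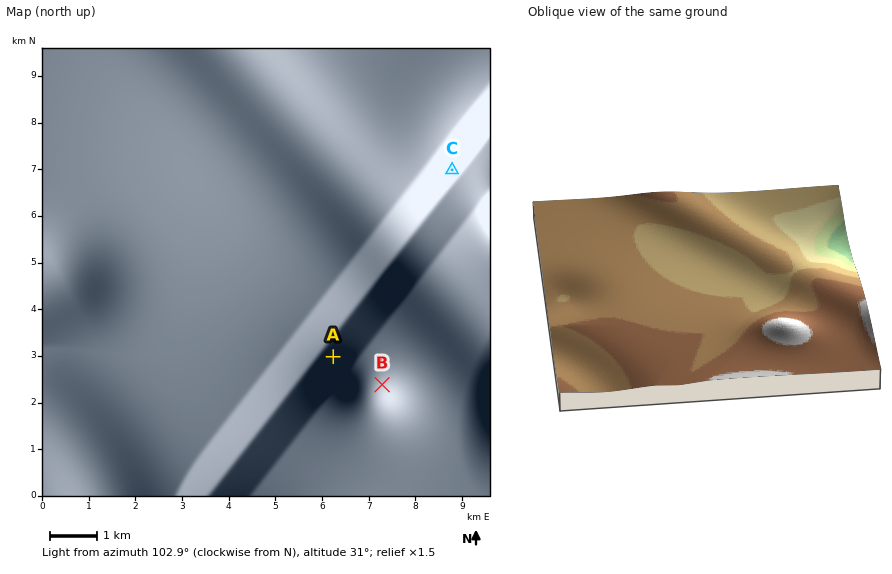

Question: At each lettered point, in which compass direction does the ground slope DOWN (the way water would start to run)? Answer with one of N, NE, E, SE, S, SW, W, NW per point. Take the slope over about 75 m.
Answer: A NW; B NE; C E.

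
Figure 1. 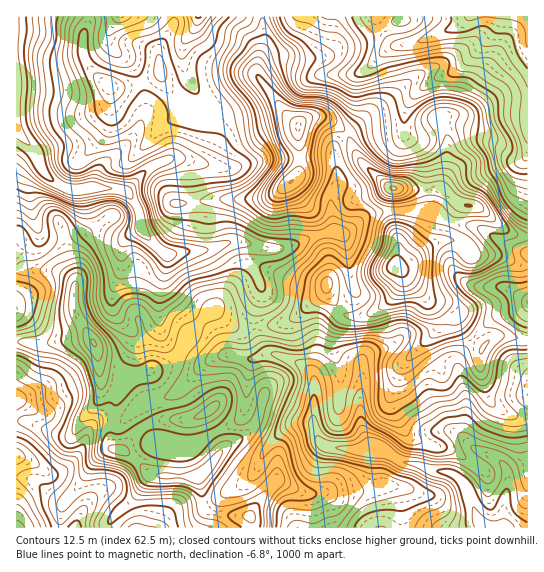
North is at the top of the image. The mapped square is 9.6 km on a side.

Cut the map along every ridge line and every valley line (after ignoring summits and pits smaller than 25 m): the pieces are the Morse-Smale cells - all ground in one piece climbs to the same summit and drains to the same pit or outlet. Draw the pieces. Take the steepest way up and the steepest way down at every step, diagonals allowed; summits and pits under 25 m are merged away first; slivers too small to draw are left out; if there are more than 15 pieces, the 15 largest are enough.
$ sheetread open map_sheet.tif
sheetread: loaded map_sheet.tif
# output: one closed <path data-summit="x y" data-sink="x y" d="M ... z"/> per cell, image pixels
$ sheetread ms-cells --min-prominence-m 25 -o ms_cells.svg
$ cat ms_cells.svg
<path data-summit="395 266" data-sink="486 527" d="M402 272l-1 10-9 16-7 7-14 8-8 3-14 0-6-3-17-25-8 11-25 20-11 5-27 3 1 8 11 18 11 2 17 6 11 6 6 6 3 6-2 47 6 15 4 4 23 4 30 1-1 27 8 26 1 11-2 14 145 0 1-189-31-3-14 11-23-24-1-4 2-6-4-5-11-5-17-3z"/><path data-summit="395 266" data-sink="17 85" d="M89 16l-73 1 0 234 9 0 8-4 6-10-1-8 7 7 5 1 17-1 12-5 6-10-2-31 6-2 7 25 14 18 7 4 9 1 15-7 24 24 8 2 12-3 4-5 2-14 4-11 0-16-4-39-8-8 14 1 4-5 8-20 0-16-12 0-6-3-26-31-4-12-12 7-20 7-19 0-8-6-14-15-5-13 0-15 6-17z"/><path data-summit="94 343" data-sink="17 85" d="M89 188l-6 2 2 17 0 14-2 6-12 8-10 2-16-1-6-5-2 10-4 6-17 6 0 16 38 2 19 10 2 29 21 37 4 28 5 6 18 4 6-6 5-3 9-1 28-11 28-41 15-15 12 13 9 6 12 1 6-2 3-19 5-12 0-9-12-23 0-17-2-2-14-3-22 8-44 6-6-4-20-22-15 7-9-1-7-4-14-18z"/><path data-summit="94 343" data-sink="486 527" d="M214 308l-15 15-28 41-28 11-9 1-7 5-10 14-5 26 6 2 4-2 17-16 35-10 33-32 10-6 14-2 22 4-6 23 0 21 2 2 29 8 17 8 18 3 2-45-3-6-6-6-11-6-17-6-11-2-6-7-7-19-19 0-9-6z"/><path data-summit="298 126" data-sink="17 85" d="M274 100l-36 15-28 4-1 16-8 20-4 5-14-1 8 8 4 39 0 16-4 11-2 14-3 5 25-3 22-8 42 8 15-2 20-10 23-6-2-34 6-16-4-31 3-7 11-9-9-9-15-8-14 0-11 8z"/><path data-summit="298 126" data-sink="527 17" d="M498 16l-29 0-15 12-39 15-13 2-7 0-6-4-9-14-5-11-112 0 1 27-7 19 0 13 30 40 11 10 11-8 14 0 24 16 20-13 22-1 13-4 16-24 15-11 26-12 29-29 9-14z"/><path data-summit="393 189" data-sink="527 17" d="M405 111l-3 4-7 2-28 3-20 14 13 27 31 27 51 1 16 14 21 5 27 23 12 5 9 0 1-117-19 1-26 11-21-6-15 0-20 11-12 3-11-6z"/><path data-summit="395 266" data-sink="17 85" d="M395 211l-26 4-24 18-16-1-44 16-15 1-21-5 0 19 12 23 0 9-5 12-3 19 22-1 18-6 25-20 8-11 13 21 10 7 14 0 22-11 7-7 9-16 0-9-6-7 4-12z"/><path data-summit="94 343" data-sink="17 527" d="M86 337l-40 7-30-2 0 113 18 8 17 12 14-6 12-12 12-27 6-7 8-3 8 1 2-2 3-20 8-13-17-3-6-5-5-31-3-6z"/><path data-summit="395 266" data-sink="527 17" d="M527 16l-28 0-6 17-34 35-26 12-15 11-7 8-6 12-1 22 6 4 9 2 28-14 15 0 21 6 26-11 18-1z"/><path data-summit="199 475" data-sink="17 527" d="M106 420l-8 1-6 5-15 31-19 16-11 0-13-10-18-6 1 71 92 0 4-11 24-23 14-20-21-19-18-8 0-25z"/><path data-summit="395 266" data-sink="527 302" d="M453 240l-18 3-16 9-12 12-10 3 32 33 17 3 11 5 4 5-2 6 1 4 23 24 14-11 30 3 1-73-11-2-18-8-28-1-10-12z"/><path data-summit="199 475" data-sink="486 527" d="M246 400l-2 13-6 8-41 22-16 0-15-4-12 1-20-31-12 12-10 1 0 25 18 8 21 20 47 1 5 26 2 3 4-1 17-12 20-9 10-12 12-25 14-14 16-8 14-1-17-2-17-8-27-6-4-4z"/><path data-summit="298 126" data-sink="198 17" d="M262 16l-64 0-5 14-8 9-2 7 1 23 5 13 16 21 5 16 28-4 37-16-18-24 0-13 7-19z"/><path data-summit="210 410" data-sink="486 527" d="M231 355l-14 2-10 6-33 32-27 6-10 6 0 8 17 25 12-1 15 4 16 0 37-19 7-6 6-19 1-24 5-16z"/>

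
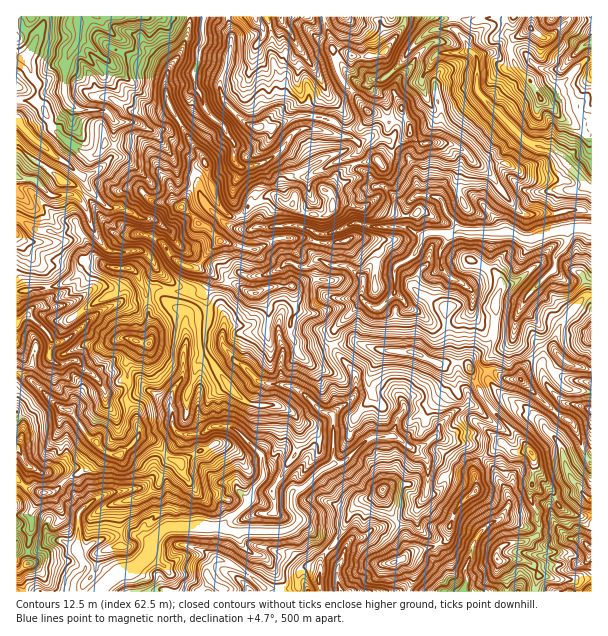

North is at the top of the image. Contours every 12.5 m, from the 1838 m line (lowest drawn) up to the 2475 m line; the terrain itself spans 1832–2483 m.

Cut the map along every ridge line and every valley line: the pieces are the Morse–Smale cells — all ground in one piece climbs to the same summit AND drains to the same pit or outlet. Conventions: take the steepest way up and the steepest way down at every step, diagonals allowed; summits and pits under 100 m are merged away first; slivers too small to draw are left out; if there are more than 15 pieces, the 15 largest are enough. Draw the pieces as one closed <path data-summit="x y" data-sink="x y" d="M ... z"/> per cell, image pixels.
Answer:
<path data-summit="221 242" data-sink="99 591" d="M290 238l-15 2-20 10-34-9-16 14-9 12 13 5 2 4-5 12-3 4-35-1 0 11 18 12 1 27-5 18 0 18-12 19 2 29 7 8 7 2-9 10-21 17-4 15-9 10-30 5-21 8-8 6-11-14-5-14-14 14-4 1-23-5-11-8 1 112 303-1 0-31 6-9-7-8-5-9-14-13-8-12 0-17 14-6 17-17 24-9 19-20 6-2 0-6-8-16-18-12 9-9 1-15-4-11-14-13-4-9-5-1-26 12-5-5-3-11-5-6 0-16 5-8-5-46 5-9 0-8z"/><path data-summit="221 242" data-sink="591 230" d="M453 16l-48 0-1 8-4 8-12 16-10 7-24 1-7-4-13-1 6 26 24 31 4 4 9 2 12 8 13-10 8 14 0 6-30 30-9-2-15 3-18 11-10 17 4 7 0 11-5 5-9 2-15-4-12-8-6 0-13-10-17 10-4 0-8 10-12 3-13-11-2-6-10-24 0-9-3-3-10 12-1 13-10 18 18 17 6 2 15 15 34 9 24-12 11 0 2 2 3 17-5 9 0 15 5 16 0 15-5 8 0 16 5 6 3 11 5 5 29-12 0-13 5-7 25-24 4 0 9 6 6-2 11 7 6 0 6-3 3-4 30 19 12 0 7-3 15-14 1 7 16 19 22 3 4-4 2-15 10-21 26-26 5 1 9 10 18-4 8-6 0-83-5-2-5-8-31-29-14-4-12-6-44-44-5-7 0-32-7-7-5-11-10-10z"/><path data-summit="221 242" data-sink="78 21" d="M189 16l-173 1 1 275 31-5-2-14-7-9 6 2 21 0 6 4 8-2 5-8-3-5-2-12-7-3 16-10 3-4 6 14 10 10 30 0 8 3 10 14 13 14 1 9 33 2 3-4 5-12-2-4-13-5 24-27-14-14-6-2-18-17 10-18 1-13 12-14-33-51-6-16 0-18 3-9 12-15 6-15z"/><path data-summit="221 242" data-sink="204 17" d="M227 16l-37 1-3 21-6 15-12 15-3 9 0 18 3 10 21 36 14 17 2 18 10 24 12 16 9 1 6-3 8-10 4 0 17-10 13 10 6 0 12 8 21 4 8-7 0-11-4-7 8-15 20-13 15-3 9 2 30-30 0-6-8-14-13 10-12-8-8-2-2 8-8 8-15 0-11-7-27-6-22 6-12 7-18-1-9-5-19-18-6-14 0-9 8-18 4-25z"/><path data-summit="221 242" data-sink="281 17" d="M324 16l-96 1 4 21-4 25-8 18 0 9 6 14 19 18 9 5 18 1 12-7 22-6 27 6 11 7 15 0 8-8 1-7-24-29-6-10z"/><path data-summit="393 563" data-sink="591 230" d="M554 271l-9 6-19 20-10 21-2 15-4 4-22-3-16-19-1-7-15 14-7 3-12 0-30-19-3 4-12 3-11-7-6 2-9-6-4 0-25 24-5 7 0 11 16 0 8-2 25 8 32 2 25 12 24-2 12 10 14 0 0-13 7-7 12-6 6-9 21 19 8-7 12-1 0-9 6-15 25-28 7-2-1-22-7 6-18 4z"/><path data-summit="393 563" data-sink="99 591" d="M356 342l-8 2-16 1 6 11 14 13 4 11-1 15-9 9 18 12 8 22 23-2 16 12 11-2 16-12 1-8 16-16 7-1 6-5 9 0 9-5-19-35-29 0-25-12-32-2z"/><path data-summit="531 29" data-sink="591 230" d="M569 16l-114 0-1 13 10 10 5 11 7 7 0 32 5 7 44 44 12 6 14 4 31 29 5 8 4 1 1-53-31-17-12-14-9-6-10-17-14-15-6-16 2-9 19-13 14 10 6-1 17-16z"/><path data-summit="383 489" data-sink="99 591" d="M395 436l-23 2-6 2-19 20-24 9-17 17-14 6 0 17 8 12 14 13 5 9 7 7 8-5 9-14 7-19 10-12 9-1 12-7 11 24 6 6 16-11 12-14 2-17 0-13-2-9z"/><path data-summit="149 344" data-sink="17 323" d="M105 265l-22 3-9 10-12 6-14 4 1 9-7 9 23 0 34-20 6 0 7 5 3 12-16 9-36 30-10 0-4 15 8 7 20-3 7 9 8 3 6 7 7 12 12 0 11-2-1-30 6-7 3-11 13 1 3-11-4-17-2-21-8-19-9-7-16 0z"/><path data-summit="531 29" data-sink="591 42" d="M591 16l-21 0-7 10-17 12-15-10-15 9-6 11 6 18 14 15 10 17 9 6 12 14 27 16 4 0z"/><path data-summit="96 443" data-sink="17 323" d="M17 343l-1 29 16 8 28 28 9 2 17 25 9 5 9 11 15 5 17-16 3-5 0-7-3-12-9-14-1-11-21 1-7-12-6-7-8-3-7-9-20 3-9-9-25-6z"/><path data-summit="96 443" data-sink="99 591" d="M150 391l-23 1 0 10 9 14 3 12 0 7-3 5-17 16-9-2-11-6-11 19-20 12 5 13 11 14 20-12 39-7 9-10 4-15 21-17 9-10-7-2-5-5-2-18-3-8z"/><path data-summit="96 443" data-sink="17 449" d="M20 373l-4 1 0 73 6 8 2 6 3 5 15 8 21-2 5 6 12-4 8-7 12-20-5-7-9-5-17-25-15-7-22-23z"/><path data-summit="393 563" data-sink="591 548" d="M555 499l-5 4 2 13 10 15-23-1-3 6-9 5-21 3-7 5-1 11 23-1 10 5 7 9-2 19 55 0 1-76-22-2-7-4z"/>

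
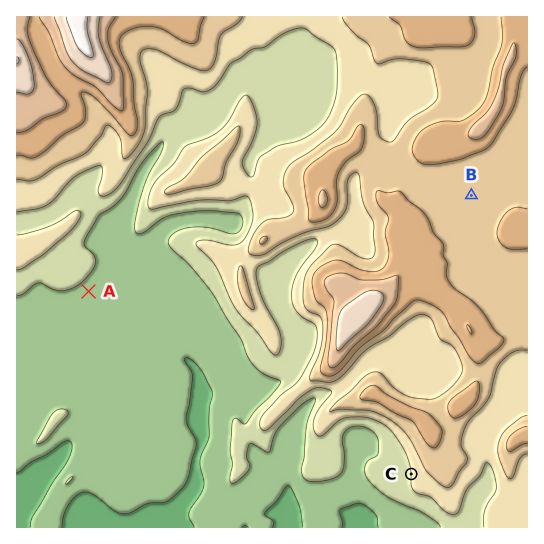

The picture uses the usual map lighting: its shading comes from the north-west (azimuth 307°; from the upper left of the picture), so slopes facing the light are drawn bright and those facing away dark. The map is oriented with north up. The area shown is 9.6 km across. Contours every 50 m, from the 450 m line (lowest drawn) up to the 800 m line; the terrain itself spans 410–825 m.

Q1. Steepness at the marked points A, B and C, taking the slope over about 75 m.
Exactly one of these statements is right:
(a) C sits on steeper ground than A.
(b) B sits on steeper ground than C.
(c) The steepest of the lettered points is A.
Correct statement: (a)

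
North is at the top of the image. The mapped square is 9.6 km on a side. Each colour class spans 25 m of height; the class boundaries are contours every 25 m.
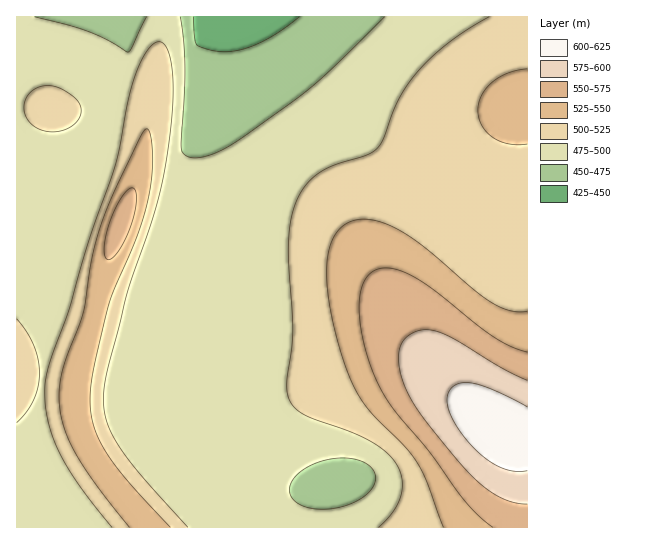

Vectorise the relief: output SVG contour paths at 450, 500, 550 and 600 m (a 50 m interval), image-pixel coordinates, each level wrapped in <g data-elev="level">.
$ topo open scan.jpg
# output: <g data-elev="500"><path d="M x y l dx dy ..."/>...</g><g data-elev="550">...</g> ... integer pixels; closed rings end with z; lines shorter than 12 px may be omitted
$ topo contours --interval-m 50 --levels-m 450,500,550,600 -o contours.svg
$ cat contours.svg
<g data-elev="450"><path d="M299 17l-20 15-20 11-17 6-17 3-15-2-13-5-3-8-1-20"/></g><g data-elev="500"><path d="M188 527l-45-49-21-27-13-24-5-22 0-18 5-22 19-75 29-85 10-51 5-45 1-34-5-24-3-6-6-3-6 2-7 8-12 27-7 24-12 62-27 77-20 69-17 48-6 26 2 30 4 16 6 18 21 34 34 44"/><path d="M17 423l10-12 7-12 4-13 1-13-1-15-5-13-7-14-9-12"/><path d="M46 131l13 0 11-4 8-7 3-9-2-8-6-6-12-8-11-3-9 0-8 4-7 8-2 8 1 8 4 8 8 6z"/><path d="M489 17l-40 26-18 14-14 16-18 26-16 40-6 10-11 6-36 12-15 9-8 7-6 10-6 11-3 13-3 16-1 20 5 80-6 48 1 16 5 9 9 7 64 26 17 11 12 12 7 16-1 16-7 16-16 17"/></g><g data-elev="550"><path d="M527 352l-16-5-17-10-63-49-26-16-14-4-12 1-9 5-7 9-4 20 2 27 8 31 12 28 13 21 35 41 34 48 15 16 15 12"/><path d="M107 259l4 0 7-7 12-25 6-26 0-10-3-3-6 2-5 7-12 24-6 25 1 9z"/></g><g data-elev="600"><path d="M527 407l-34-17-23-7-9 0-7 3-5 5-2 7 2 12 6 13 11 16 13 14 12 9 12 7 12 2 12 0"/></g>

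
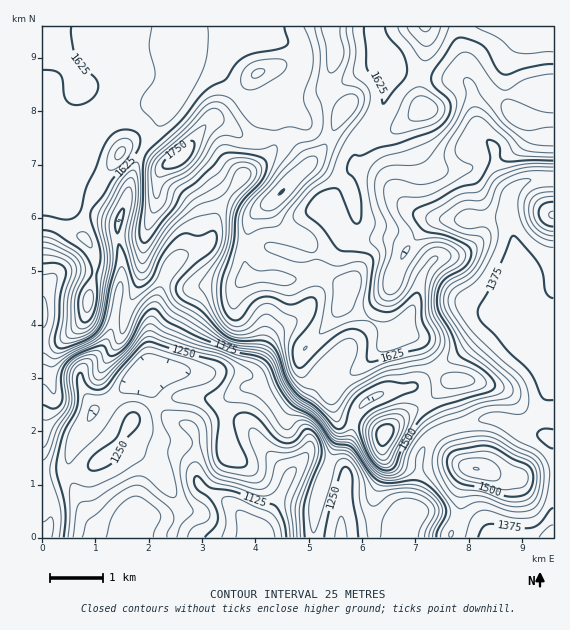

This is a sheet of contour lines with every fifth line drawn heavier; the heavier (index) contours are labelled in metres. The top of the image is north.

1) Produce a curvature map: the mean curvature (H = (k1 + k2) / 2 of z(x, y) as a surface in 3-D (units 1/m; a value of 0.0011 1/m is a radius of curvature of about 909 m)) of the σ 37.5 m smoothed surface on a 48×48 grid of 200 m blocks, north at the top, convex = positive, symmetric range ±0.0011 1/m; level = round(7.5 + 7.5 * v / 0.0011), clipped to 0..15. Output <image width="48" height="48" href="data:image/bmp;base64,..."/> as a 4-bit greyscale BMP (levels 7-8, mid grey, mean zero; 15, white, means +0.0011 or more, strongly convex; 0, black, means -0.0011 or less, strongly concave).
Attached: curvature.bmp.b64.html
<image width="48" height="48" href="data:image/bmp;base64,Qk32BAAAAAAAAHYAAAAoAAAAMAAAADAAAAABAAQAAAAAAIAEAAATCwAAEwsAABAAAAAAAAAAAAAAABEREQAiIiIAMzMzAERERABVVVUAZmZmAHd3dwCIiIgAmZmZAKqqqgC7u7sAzMzMAN3d3QDu7u4A////AKtliHd3erdXd3dlR7x1Z6l3Zq7IdmZnhZx1d3d3Z5iKl2ZlVqyFV5hnZUm5ZmZnlYx1eGZ2VYqrhUZmaK2FV6hmZAOZZVZ4hZpliHZVaLl3U0aHZ56kV7lUQyaoVGqqlLhWiIdWi7c0RGioVH3FRodERnqnV6utk7ZYmIh3m6UmmJu4U0v2M0epmYiarLmukqVZqZmImoU3y7unUyf3AW77ZmjO7Km+o7VImpiIiHdH3Kl1VROnA6/2I2rbqqqJhNY2iZiHd4lWy4dVmkBpJL/XMlmoiqdVVdc1aImIiJhGunVHzUBvlc/7YiRWeHVFZrhEZ4mZhlRFqWRYugCfpL/+pkM0RVVnd5uEVnm6dVVWmFV4hRXOYmm8qYZlQ0V4eI/FNWipeKmZqHeHRZrsYSRYiamIZVeYZ4+iR1V2abupmqmFOevNlCI1ZoqZmru4Z41QrmNWZ3d2aKhTbdd5unRGVHvM3cuXZ4sgj5I2dlVVNWUyj7ZnnMdWVWmruod2d3tAC+YjVUREI0Mij8ZWaMuHd2Vnh2Vmd262Eu5RRmZ2RnZVndllVYy6mqh3dlZneF39kW+SWImYe8qHiquWRWm6rNuXZmd3eDjP9x/CWYiHjdp3ZnmpVXiKmrqGVnd3eDWN+QzDOYd2nslWdlabmKqKuXdUV3iHeDaM+gjVJ5h2radViFSLqXdp3GM1d3iIeEaM+wTYNruWnJdViWRZqXQlvnM1Z3eIiFV6/BCrVbymjKmZqoZpu5QTnYM1Znd4iGNGvUCec2mXi6maqqqYrLYjnaZnZWd3eHMkv3CfckZ3eqh4h3iGeslDe8q7lVd3d2VXzmCfg0VUSchmZWd2Z6uESN7dt1Z3d1ir7DCvpUZjF8lWZ5mHdmd2Vqy6unZmZ5q7ySKvxkaWFclmiql2eId5l3dle5ZVial4pyB+2FR3Ndt3d3dmeZmYdjMzR3VXzXdnqEBM2oZXRc2qdEZ3iph1VVZUWHVZ3Xd3q4AK+5dnY3zut0VnipdmeIh1enVZy3d3nKIJ+FZ3hCes7GRWioZWiZh3mlNXh3d3i7QI6Fd2hxFIvbdmeYVniJmYqWQzMnd3aMkG/blmhxA2ityVaIZniImZqYljM4h3Zs9Cvv6XZlZmZ62mWJdneIdnmXq5mYd3dZ+iR8/HV6unZ4m4VpmHd4dVd1aau3d3dmmnNGzoWLqYeGWaZXmpd4dlZkWJiHd3d3d4ZEfLiZd4iGR8hVeamJl1RGipiHeIh3d3dlSdyXZnd2Z7yFVoq7uWRYzamXiIiId3dmVruGZ3d3d53XVnnNynaJqXd3iIiIh3d2Znh2dmZ4mGnZZnmpeHeIdmZneIiIiIiHZ3doqGZmmWaHZmeGRmZ3hmZneIiIiIiHZ4hozKhlaqZWd3eHVmZ5mHdoiId3eIiHd3h2iruFWchmd3eZdmZ5mIiIiId3iId3d3iHZmd2WNpmd2aZhmZ4iIiIiHd3iHd3d3iHdmZ2ablmdmeahmd3eIiIh3d3iId3d3iHd3eXe7ZWd4q7hnmIiIdw=="/>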